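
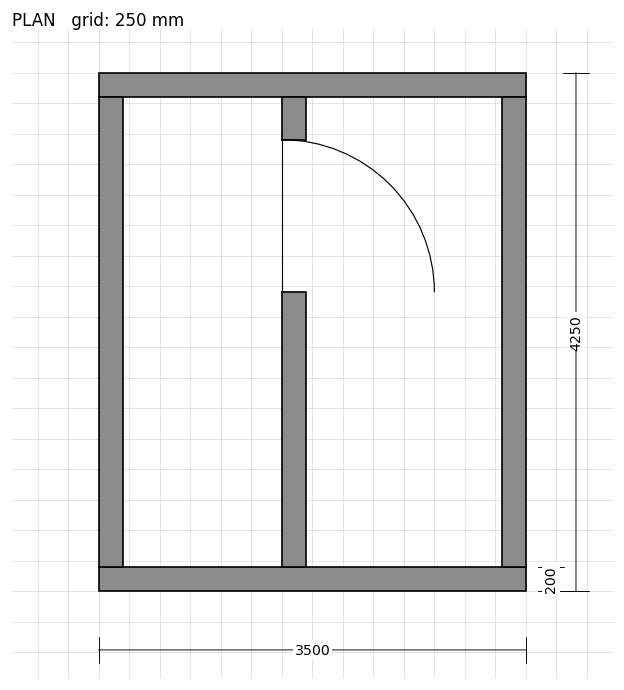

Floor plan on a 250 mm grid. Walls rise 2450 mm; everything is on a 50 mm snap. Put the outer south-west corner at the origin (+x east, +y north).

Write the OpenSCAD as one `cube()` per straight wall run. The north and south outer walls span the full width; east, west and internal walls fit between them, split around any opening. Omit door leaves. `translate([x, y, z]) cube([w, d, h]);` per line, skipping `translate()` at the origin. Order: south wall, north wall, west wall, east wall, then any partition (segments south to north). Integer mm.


cube([3500, 200, 2450]);
translate([0, 4050, 0]) cube([3500, 200, 2450]);
translate([0, 200, 0]) cube([200, 3850, 2450]);
translate([3300, 200, 0]) cube([200, 3850, 2450]);
translate([1500, 200, 0]) cube([200, 2250, 2450]);
translate([1500, 3700, 0]) cube([200, 350, 2450]);


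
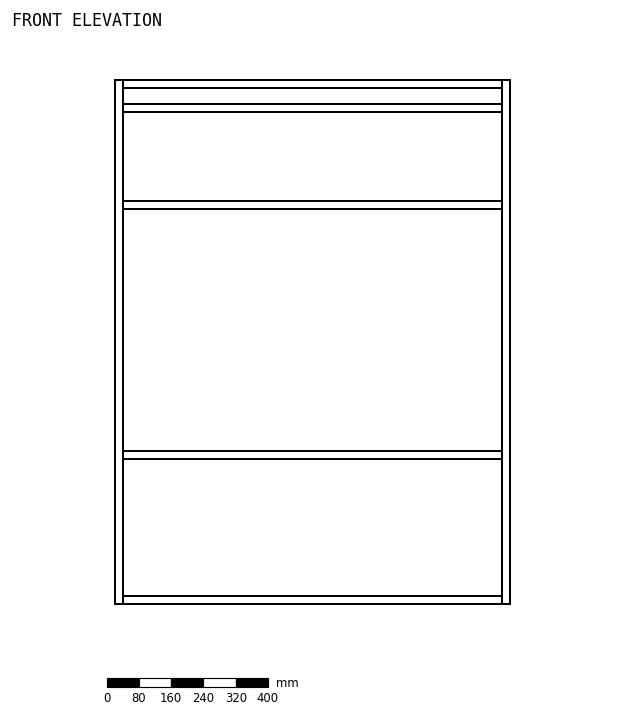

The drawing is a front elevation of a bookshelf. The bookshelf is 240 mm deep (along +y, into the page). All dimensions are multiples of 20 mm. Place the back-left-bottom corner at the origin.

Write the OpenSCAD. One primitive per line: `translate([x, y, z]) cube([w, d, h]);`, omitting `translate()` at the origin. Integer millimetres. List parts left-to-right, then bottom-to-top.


cube([20, 240, 1300]);
translate([20, 0, 0]) cube([940, 240, 20]);
translate([20, 0, 360]) cube([940, 240, 20]);
translate([20, 0, 980]) cube([940, 240, 20]);
translate([20, 0, 1220]) cube([940, 240, 20]);
translate([20, 0, 1280]) cube([940, 240, 20]);
translate([960, 0, 0]) cube([20, 240, 1300]);


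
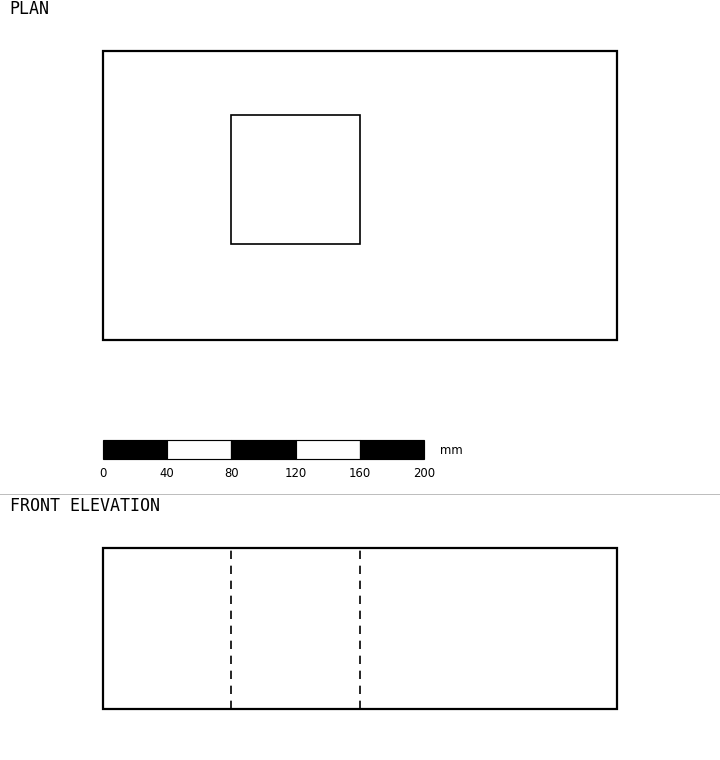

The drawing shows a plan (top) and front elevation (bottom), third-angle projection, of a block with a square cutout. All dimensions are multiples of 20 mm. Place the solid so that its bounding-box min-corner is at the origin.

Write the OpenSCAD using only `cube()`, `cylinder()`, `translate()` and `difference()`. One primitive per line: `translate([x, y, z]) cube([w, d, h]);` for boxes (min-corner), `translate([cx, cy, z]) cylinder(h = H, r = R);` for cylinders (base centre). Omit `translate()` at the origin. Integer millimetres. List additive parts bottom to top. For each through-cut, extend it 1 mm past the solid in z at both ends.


difference() {
  cube([320, 180, 100]);
  translate([80, 60, -1]) cube([80, 80, 102]);
}


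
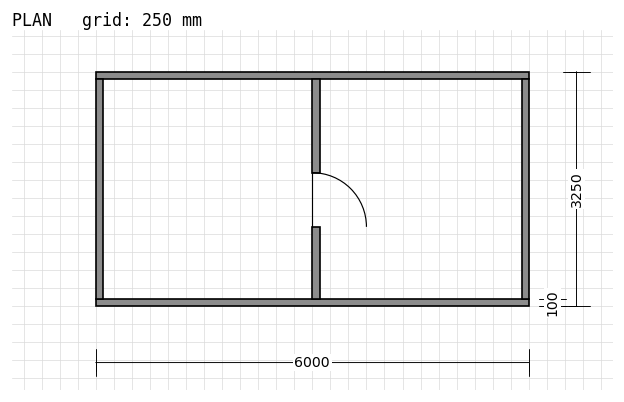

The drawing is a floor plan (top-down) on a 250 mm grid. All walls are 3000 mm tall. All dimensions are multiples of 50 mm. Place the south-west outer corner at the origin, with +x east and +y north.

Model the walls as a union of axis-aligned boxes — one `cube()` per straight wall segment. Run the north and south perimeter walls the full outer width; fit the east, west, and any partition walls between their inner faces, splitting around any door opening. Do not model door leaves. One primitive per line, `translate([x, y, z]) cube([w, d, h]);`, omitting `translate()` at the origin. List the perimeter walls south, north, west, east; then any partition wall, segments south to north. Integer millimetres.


cube([6000, 100, 3000]);
translate([0, 3150, 0]) cube([6000, 100, 3000]);
translate([0, 100, 0]) cube([100, 3050, 3000]);
translate([5900, 100, 0]) cube([100, 3050, 3000]);
translate([3000, 100, 0]) cube([100, 1000, 3000]);
translate([3000, 1850, 0]) cube([100, 1300, 3000]);


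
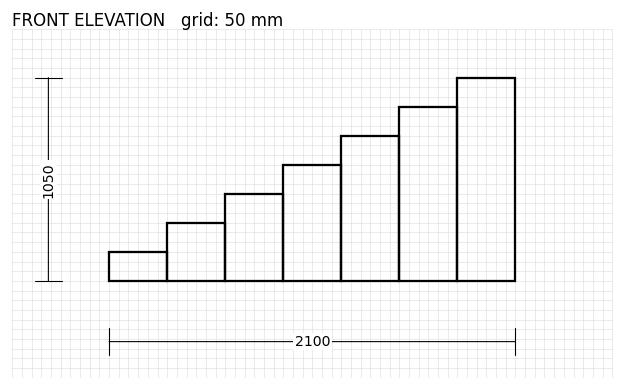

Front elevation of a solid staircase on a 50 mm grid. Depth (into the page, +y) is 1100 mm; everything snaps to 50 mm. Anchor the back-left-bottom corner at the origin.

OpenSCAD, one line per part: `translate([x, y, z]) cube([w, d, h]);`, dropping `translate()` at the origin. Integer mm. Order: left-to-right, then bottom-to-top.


cube([300, 1100, 150]);
translate([300, 0, 0]) cube([300, 1100, 300]);
translate([600, 0, 0]) cube([300, 1100, 450]);
translate([900, 0, 0]) cube([300, 1100, 600]);
translate([1200, 0, 0]) cube([300, 1100, 750]);
translate([1500, 0, 0]) cube([300, 1100, 900]);
translate([1800, 0, 0]) cube([300, 1100, 1050]);


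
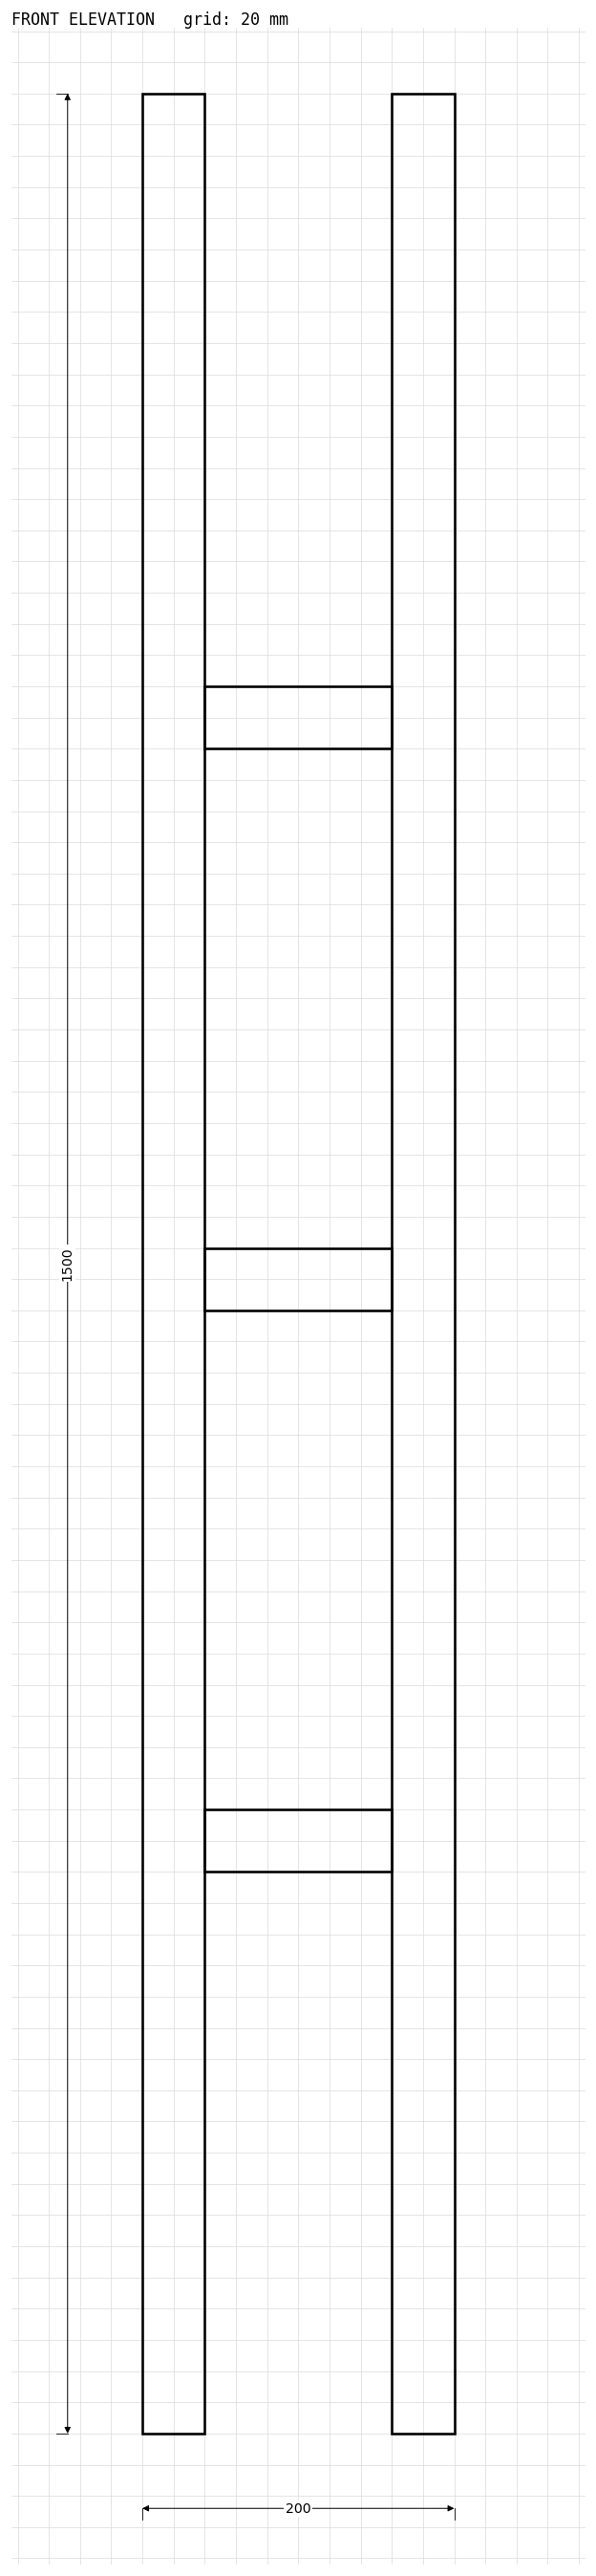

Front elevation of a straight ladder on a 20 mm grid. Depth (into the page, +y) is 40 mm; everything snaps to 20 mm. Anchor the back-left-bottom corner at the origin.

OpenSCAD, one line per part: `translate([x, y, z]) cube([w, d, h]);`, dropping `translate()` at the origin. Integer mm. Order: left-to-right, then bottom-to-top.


cube([40, 40, 1500]);
translate([40, 0, 360]) cube([120, 40, 40]);
translate([40, 0, 720]) cube([120, 40, 40]);
translate([40, 0, 1080]) cube([120, 40, 40]);
translate([160, 0, 0]) cube([40, 40, 1500]);


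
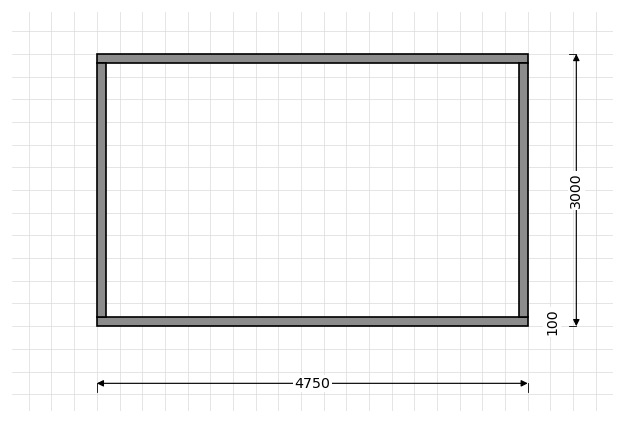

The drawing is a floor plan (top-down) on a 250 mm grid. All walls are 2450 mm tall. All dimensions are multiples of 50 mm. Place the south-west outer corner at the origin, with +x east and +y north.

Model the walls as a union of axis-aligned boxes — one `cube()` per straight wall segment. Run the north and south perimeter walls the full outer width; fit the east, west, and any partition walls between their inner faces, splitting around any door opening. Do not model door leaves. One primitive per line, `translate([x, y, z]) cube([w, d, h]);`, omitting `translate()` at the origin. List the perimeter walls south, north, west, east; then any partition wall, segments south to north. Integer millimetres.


cube([4750, 100, 2450]);
translate([0, 2900, 0]) cube([4750, 100, 2450]);
translate([0, 100, 0]) cube([100, 2800, 2450]);
translate([4650, 100, 0]) cube([100, 2800, 2450]);


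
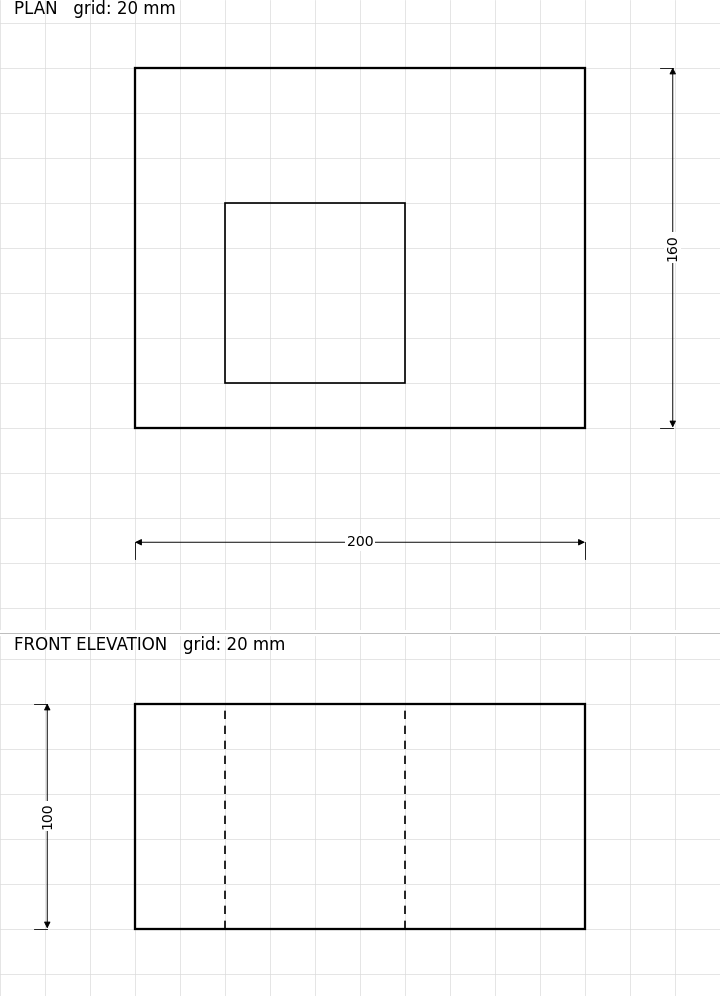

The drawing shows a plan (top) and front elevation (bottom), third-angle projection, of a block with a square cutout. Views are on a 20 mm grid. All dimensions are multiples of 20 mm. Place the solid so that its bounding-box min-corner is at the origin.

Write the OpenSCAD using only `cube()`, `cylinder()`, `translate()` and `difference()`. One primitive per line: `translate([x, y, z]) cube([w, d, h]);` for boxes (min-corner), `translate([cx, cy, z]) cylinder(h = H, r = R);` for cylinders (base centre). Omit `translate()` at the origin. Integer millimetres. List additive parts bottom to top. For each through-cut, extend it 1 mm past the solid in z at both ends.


difference() {
  cube([200, 160, 100]);
  translate([40, 20, -1]) cube([80, 80, 102]);
}


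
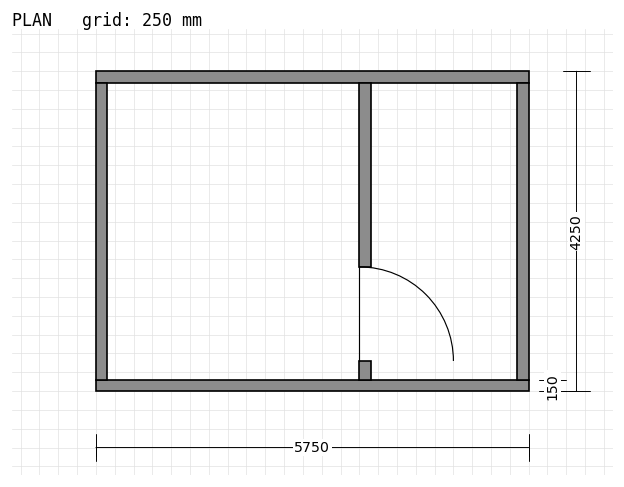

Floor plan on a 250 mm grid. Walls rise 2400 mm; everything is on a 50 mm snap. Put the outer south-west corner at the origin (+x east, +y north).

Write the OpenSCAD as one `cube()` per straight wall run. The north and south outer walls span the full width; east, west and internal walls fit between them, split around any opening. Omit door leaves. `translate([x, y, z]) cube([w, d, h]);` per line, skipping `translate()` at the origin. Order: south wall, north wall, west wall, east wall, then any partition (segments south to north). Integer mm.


cube([5750, 150, 2400]);
translate([0, 4100, 0]) cube([5750, 150, 2400]);
translate([0, 150, 0]) cube([150, 3950, 2400]);
translate([5600, 150, 0]) cube([150, 3950, 2400]);
translate([3500, 150, 0]) cube([150, 250, 2400]);
translate([3500, 1650, 0]) cube([150, 2450, 2400]);


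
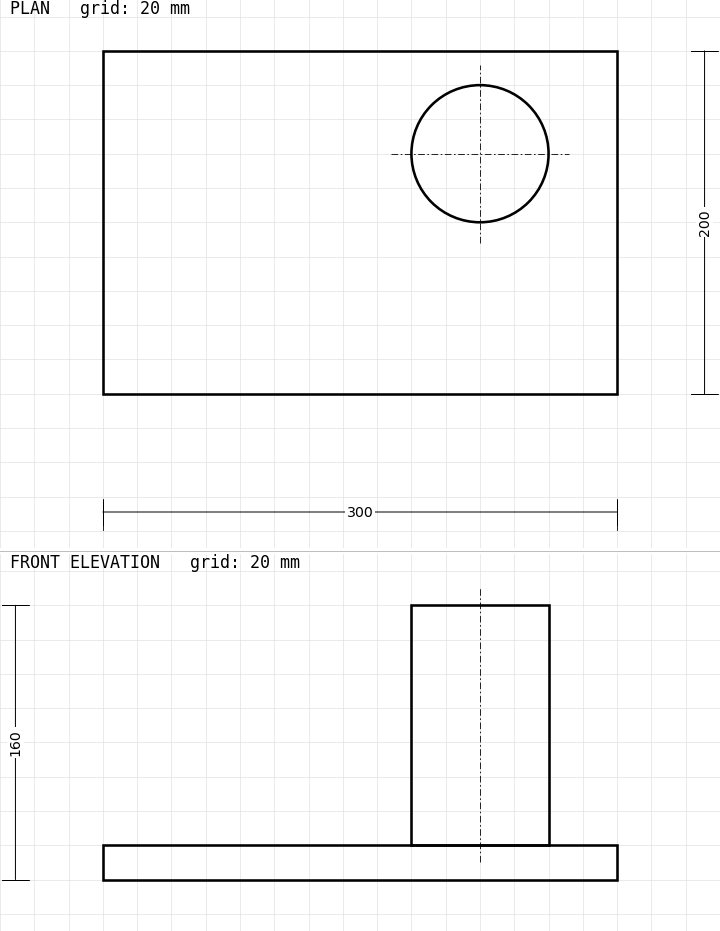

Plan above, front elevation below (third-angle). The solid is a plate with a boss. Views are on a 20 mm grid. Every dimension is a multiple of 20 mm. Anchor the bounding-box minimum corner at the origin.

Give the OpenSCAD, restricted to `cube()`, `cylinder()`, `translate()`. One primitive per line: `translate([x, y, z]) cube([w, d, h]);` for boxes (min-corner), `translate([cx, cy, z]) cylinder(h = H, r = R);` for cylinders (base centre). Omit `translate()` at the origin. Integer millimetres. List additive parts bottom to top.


cube([300, 200, 20]);
translate([220, 140, 20]) cylinder(h = 140, r = 40);


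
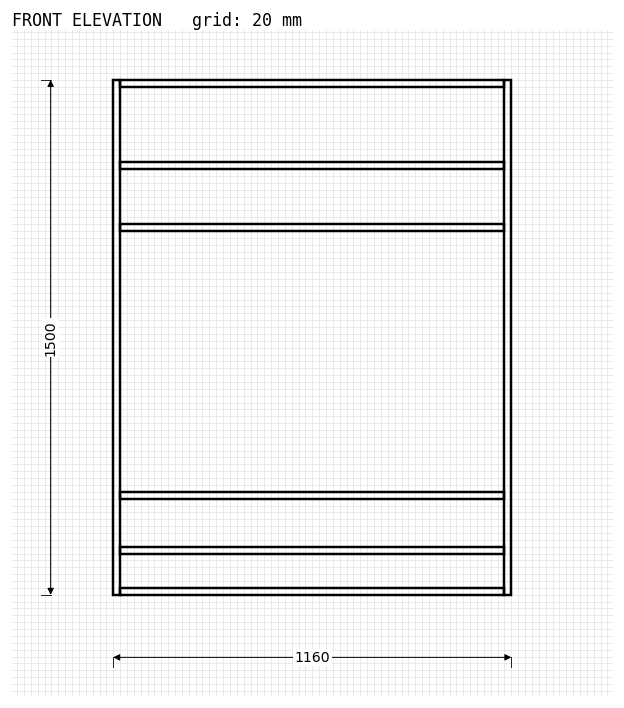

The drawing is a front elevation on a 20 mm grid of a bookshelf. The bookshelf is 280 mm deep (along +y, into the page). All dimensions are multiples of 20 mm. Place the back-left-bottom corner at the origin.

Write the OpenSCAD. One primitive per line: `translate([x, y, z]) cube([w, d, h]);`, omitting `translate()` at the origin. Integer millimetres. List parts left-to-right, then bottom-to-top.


cube([20, 280, 1500]);
translate([20, 0, 0]) cube([1120, 280, 20]);
translate([20, 0, 120]) cube([1120, 280, 20]);
translate([20, 0, 280]) cube([1120, 280, 20]);
translate([20, 0, 1060]) cube([1120, 280, 20]);
translate([20, 0, 1240]) cube([1120, 280, 20]);
translate([20, 0, 1480]) cube([1120, 280, 20]);
translate([1140, 0, 0]) cube([20, 280, 1500]);


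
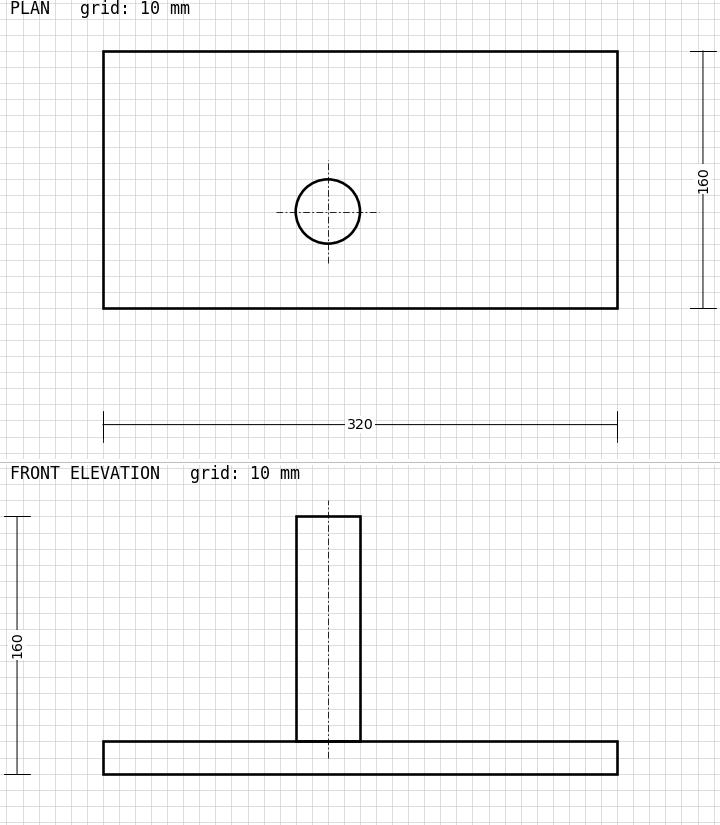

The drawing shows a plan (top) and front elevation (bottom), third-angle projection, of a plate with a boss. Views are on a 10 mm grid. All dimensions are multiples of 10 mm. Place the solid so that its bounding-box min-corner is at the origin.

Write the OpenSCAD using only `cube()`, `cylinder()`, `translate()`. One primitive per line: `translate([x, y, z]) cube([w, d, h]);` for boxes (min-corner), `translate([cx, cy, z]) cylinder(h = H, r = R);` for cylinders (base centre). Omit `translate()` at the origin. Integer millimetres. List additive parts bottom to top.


cube([320, 160, 20]);
translate([140, 60, 20]) cylinder(h = 140, r = 20);


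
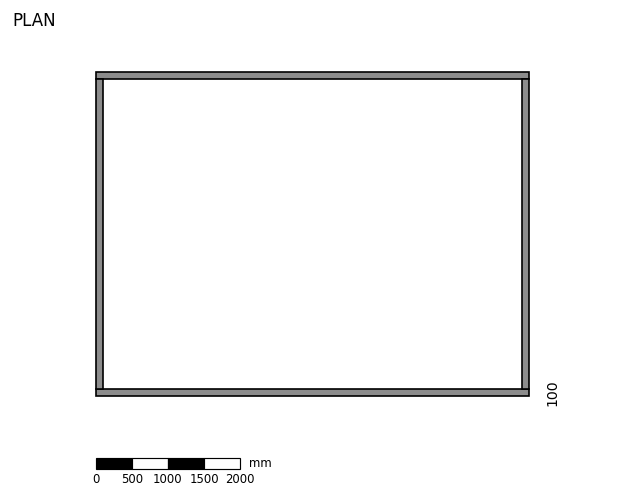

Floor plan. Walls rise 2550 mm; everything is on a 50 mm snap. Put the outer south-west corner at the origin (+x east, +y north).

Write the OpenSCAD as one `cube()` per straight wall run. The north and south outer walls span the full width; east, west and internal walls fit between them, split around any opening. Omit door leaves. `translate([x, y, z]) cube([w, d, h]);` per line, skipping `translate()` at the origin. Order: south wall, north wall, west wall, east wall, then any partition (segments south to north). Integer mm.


cube([6000, 100, 2550]);
translate([0, 4400, 0]) cube([6000, 100, 2550]);
translate([0, 100, 0]) cube([100, 4300, 2550]);
translate([5900, 100, 0]) cube([100, 4300, 2550]);


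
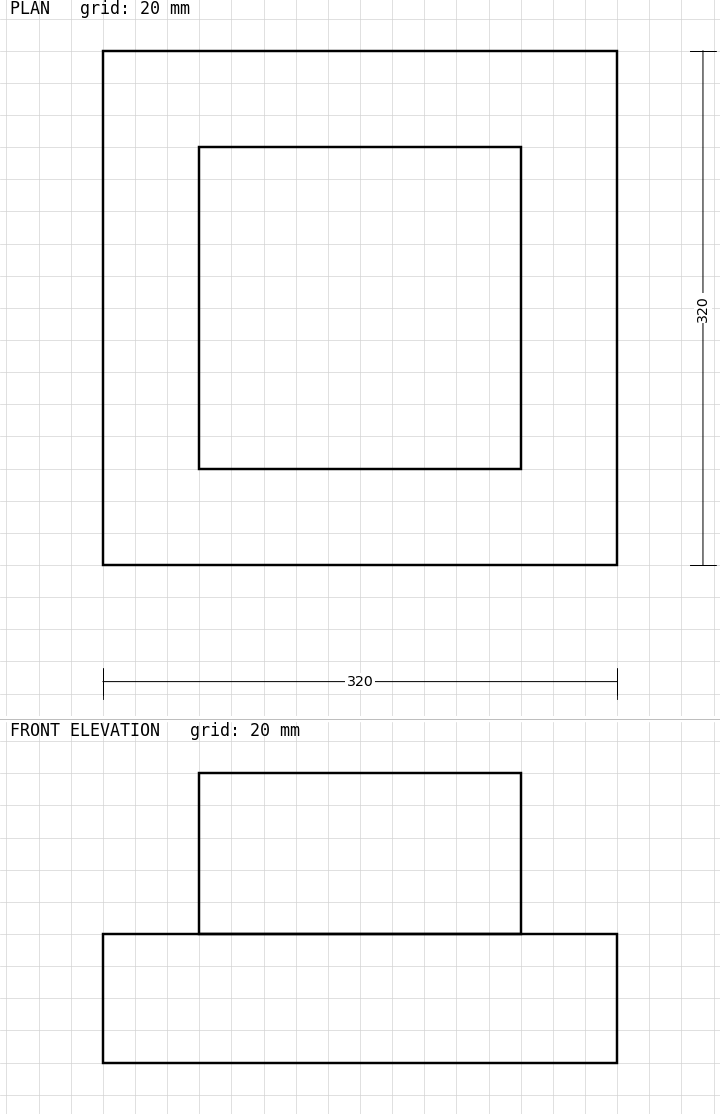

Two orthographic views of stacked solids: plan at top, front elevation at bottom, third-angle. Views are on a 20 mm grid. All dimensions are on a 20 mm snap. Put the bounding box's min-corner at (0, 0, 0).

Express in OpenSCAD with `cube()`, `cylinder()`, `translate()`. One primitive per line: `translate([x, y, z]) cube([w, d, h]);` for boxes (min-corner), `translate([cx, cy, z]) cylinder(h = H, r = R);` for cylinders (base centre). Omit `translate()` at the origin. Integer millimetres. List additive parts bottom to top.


cube([320, 320, 80]);
translate([60, 60, 80]) cube([200, 200, 100]);


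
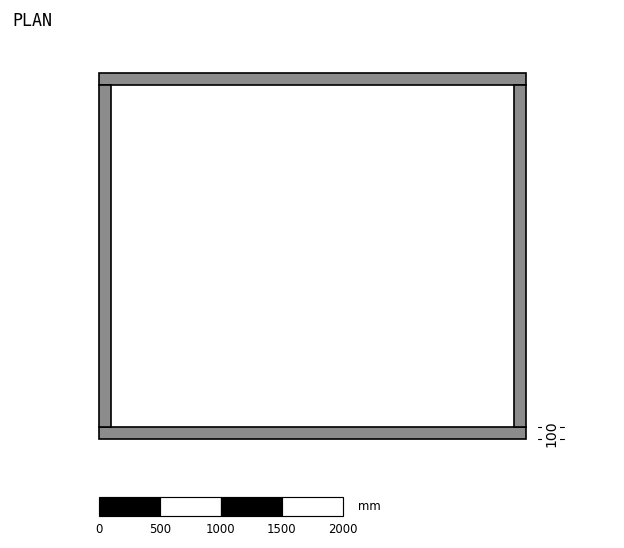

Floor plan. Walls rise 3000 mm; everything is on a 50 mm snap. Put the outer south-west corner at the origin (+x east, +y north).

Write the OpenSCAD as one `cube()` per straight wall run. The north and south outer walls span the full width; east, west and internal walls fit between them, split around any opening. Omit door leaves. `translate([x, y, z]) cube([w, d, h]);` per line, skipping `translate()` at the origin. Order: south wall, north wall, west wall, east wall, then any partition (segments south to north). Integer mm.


cube([3500, 100, 3000]);
translate([0, 2900, 0]) cube([3500, 100, 3000]);
translate([0, 100, 0]) cube([100, 2800, 3000]);
translate([3400, 100, 0]) cube([100, 2800, 3000]);


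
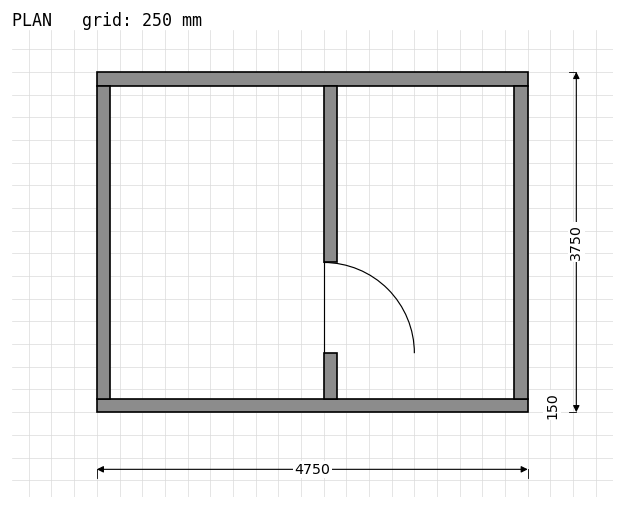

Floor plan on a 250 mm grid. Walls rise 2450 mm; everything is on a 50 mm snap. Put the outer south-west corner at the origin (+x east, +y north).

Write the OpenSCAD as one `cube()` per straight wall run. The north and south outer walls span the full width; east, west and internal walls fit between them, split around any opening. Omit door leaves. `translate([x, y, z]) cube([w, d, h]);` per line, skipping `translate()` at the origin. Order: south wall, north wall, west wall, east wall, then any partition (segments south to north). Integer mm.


cube([4750, 150, 2450]);
translate([0, 3600, 0]) cube([4750, 150, 2450]);
translate([0, 150, 0]) cube([150, 3450, 2450]);
translate([4600, 150, 0]) cube([150, 3450, 2450]);
translate([2500, 150, 0]) cube([150, 500, 2450]);
translate([2500, 1650, 0]) cube([150, 1950, 2450]);


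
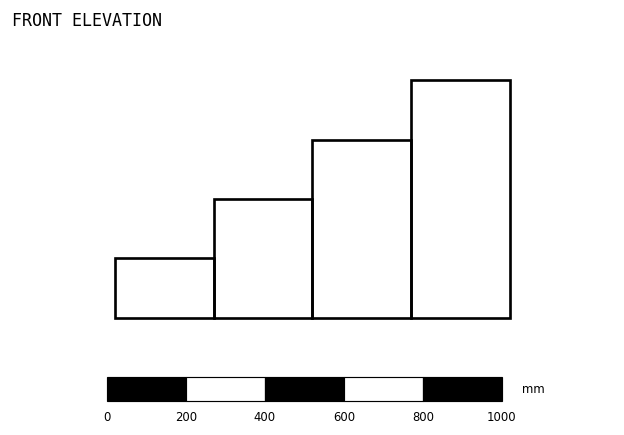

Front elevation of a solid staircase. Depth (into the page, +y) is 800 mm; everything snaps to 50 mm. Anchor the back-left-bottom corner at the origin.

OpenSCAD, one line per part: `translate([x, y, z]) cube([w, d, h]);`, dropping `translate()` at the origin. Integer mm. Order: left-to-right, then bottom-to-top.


cube([250, 800, 150]);
translate([250, 0, 0]) cube([250, 800, 300]);
translate([500, 0, 0]) cube([250, 800, 450]);
translate([750, 0, 0]) cube([250, 800, 600]);


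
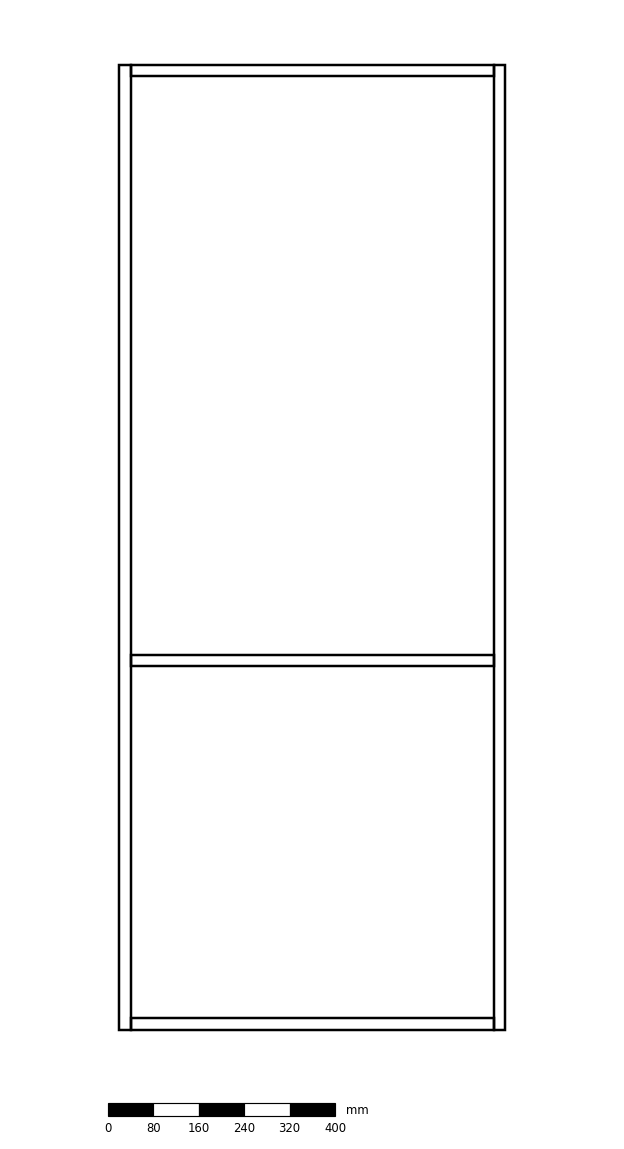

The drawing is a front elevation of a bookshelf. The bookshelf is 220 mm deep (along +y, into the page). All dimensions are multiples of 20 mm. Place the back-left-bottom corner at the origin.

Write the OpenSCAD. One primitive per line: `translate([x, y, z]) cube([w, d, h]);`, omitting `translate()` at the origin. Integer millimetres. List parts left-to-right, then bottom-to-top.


cube([20, 220, 1700]);
translate([20, 0, 0]) cube([640, 220, 20]);
translate([20, 0, 640]) cube([640, 220, 20]);
translate([20, 0, 1680]) cube([640, 220, 20]);
translate([660, 0, 0]) cube([20, 220, 1700]);


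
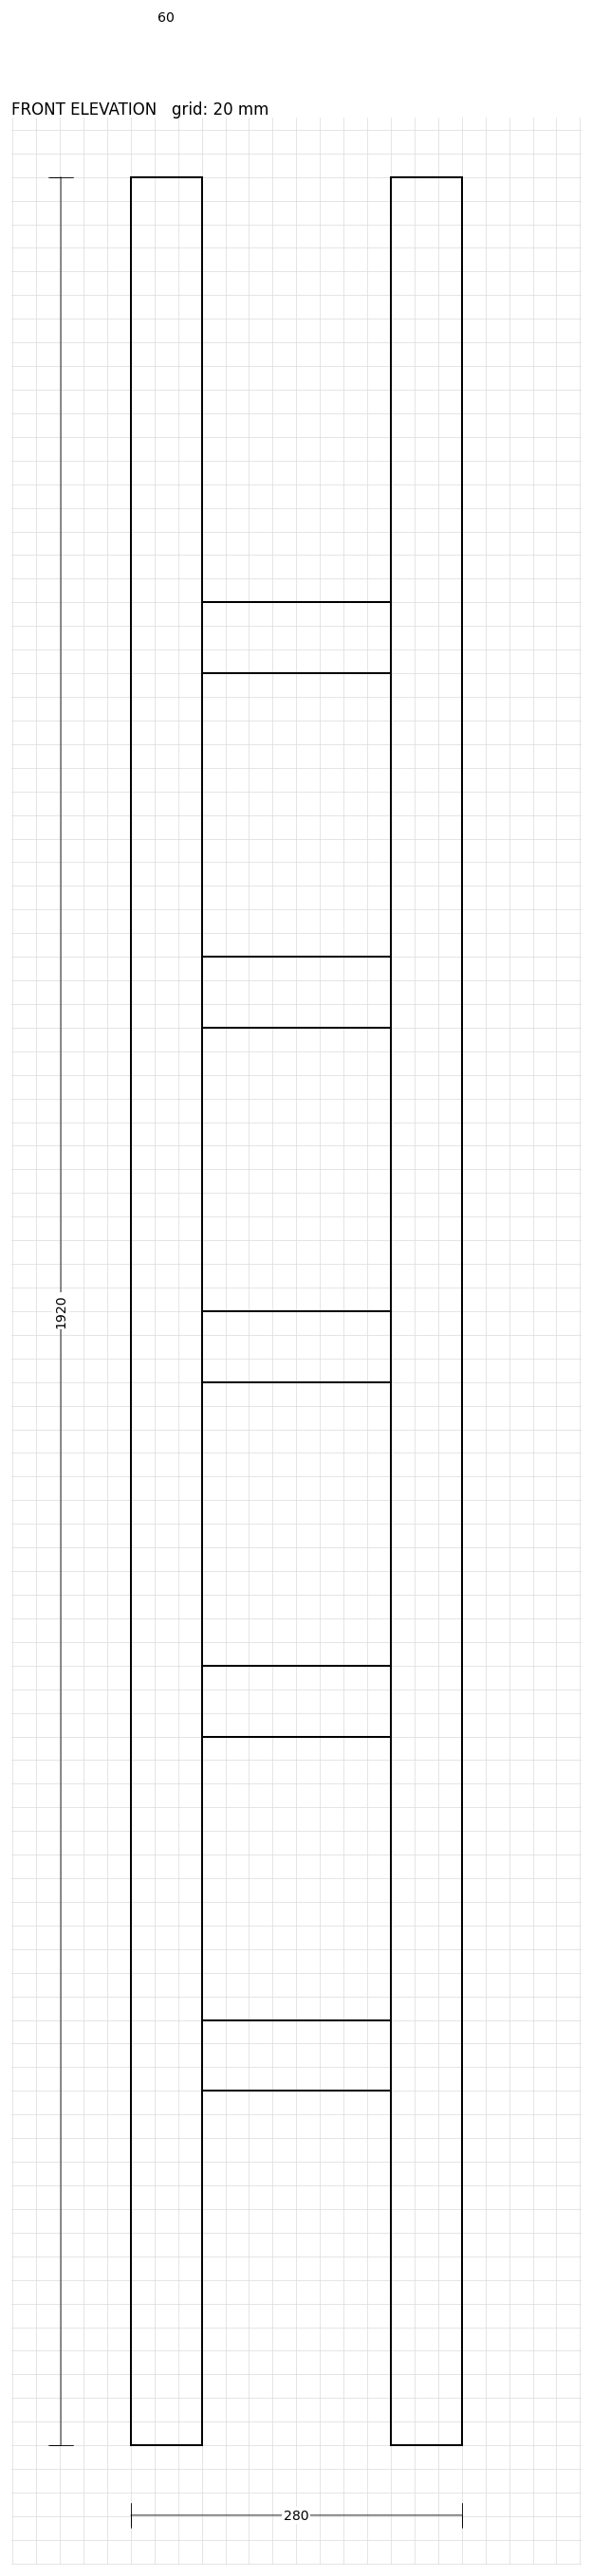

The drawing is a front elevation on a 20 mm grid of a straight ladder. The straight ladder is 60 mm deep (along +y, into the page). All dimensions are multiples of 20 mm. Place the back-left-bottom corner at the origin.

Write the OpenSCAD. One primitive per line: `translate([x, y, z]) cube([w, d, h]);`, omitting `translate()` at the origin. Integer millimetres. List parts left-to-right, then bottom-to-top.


cube([60, 60, 1920]);
translate([60, 0, 300]) cube([160, 60, 60]);
translate([60, 0, 600]) cube([160, 60, 60]);
translate([60, 0, 900]) cube([160, 60, 60]);
translate([60, 0, 1200]) cube([160, 60, 60]);
translate([60, 0, 1500]) cube([160, 60, 60]);
translate([220, 0, 0]) cube([60, 60, 1920]);


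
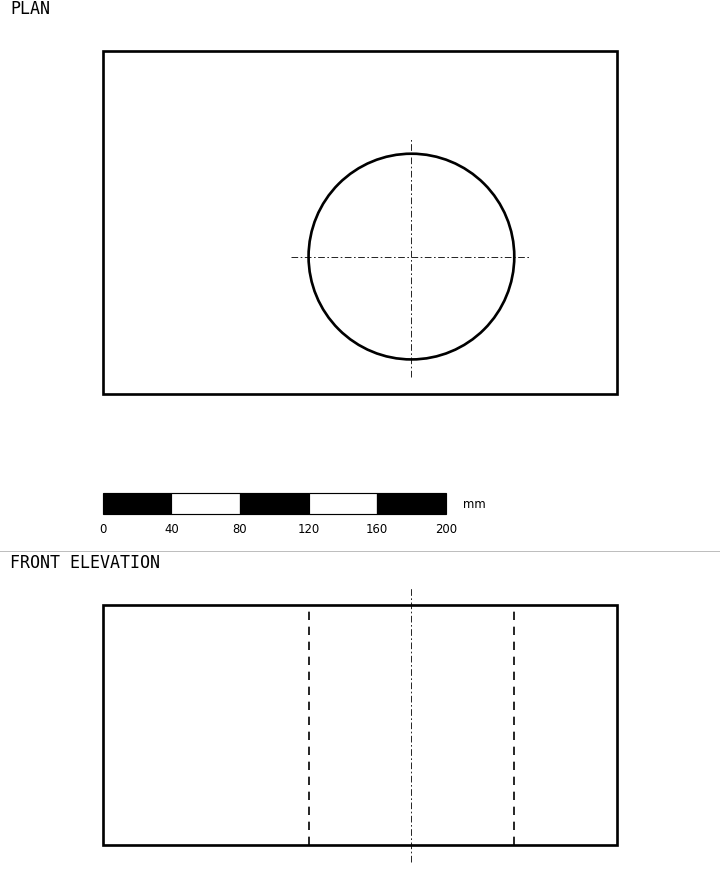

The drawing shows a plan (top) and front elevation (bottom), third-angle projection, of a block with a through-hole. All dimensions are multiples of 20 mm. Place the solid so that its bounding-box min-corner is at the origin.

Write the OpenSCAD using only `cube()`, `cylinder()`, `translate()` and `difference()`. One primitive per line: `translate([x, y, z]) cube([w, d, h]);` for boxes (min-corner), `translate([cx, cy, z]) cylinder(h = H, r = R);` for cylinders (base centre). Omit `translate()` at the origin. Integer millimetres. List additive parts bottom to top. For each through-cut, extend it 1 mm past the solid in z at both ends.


difference() {
  cube([300, 200, 140]);
  translate([180, 80, -1]) cylinder(h = 142, r = 60);
}


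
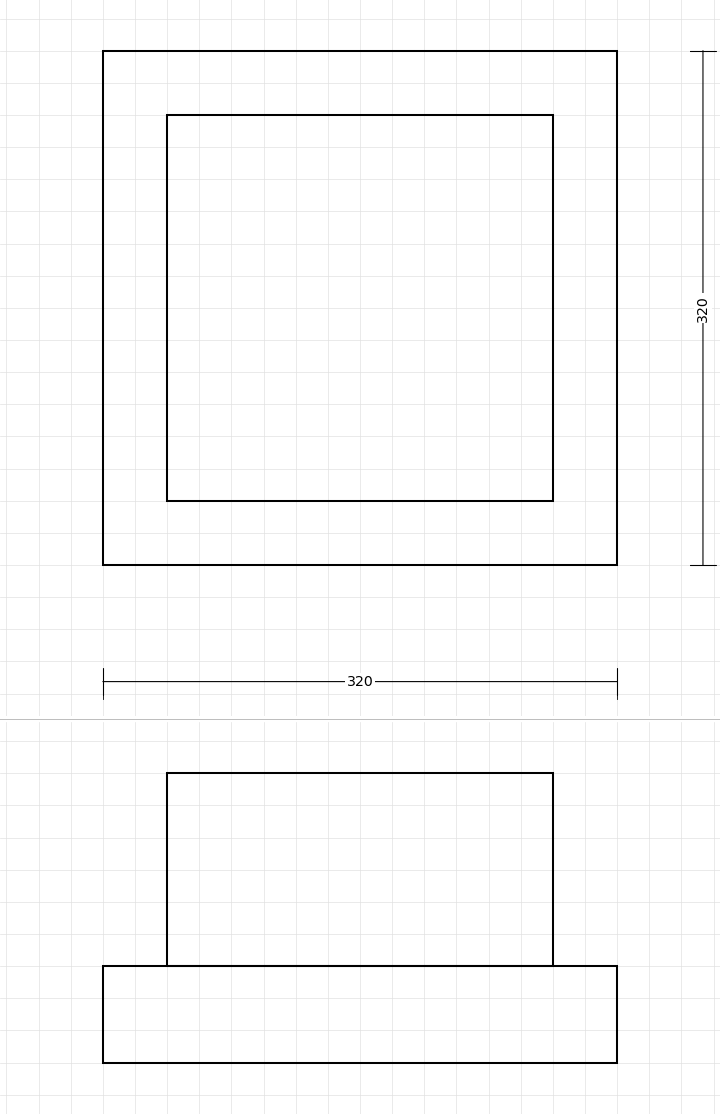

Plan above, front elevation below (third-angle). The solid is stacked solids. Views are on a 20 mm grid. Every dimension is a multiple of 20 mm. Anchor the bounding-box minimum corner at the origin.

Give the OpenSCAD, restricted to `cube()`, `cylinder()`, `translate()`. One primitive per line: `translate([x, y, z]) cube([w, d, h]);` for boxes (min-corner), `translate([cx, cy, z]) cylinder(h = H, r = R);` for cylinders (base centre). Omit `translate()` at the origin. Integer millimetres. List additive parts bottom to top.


cube([320, 320, 60]);
translate([40, 40, 60]) cube([240, 240, 120]);


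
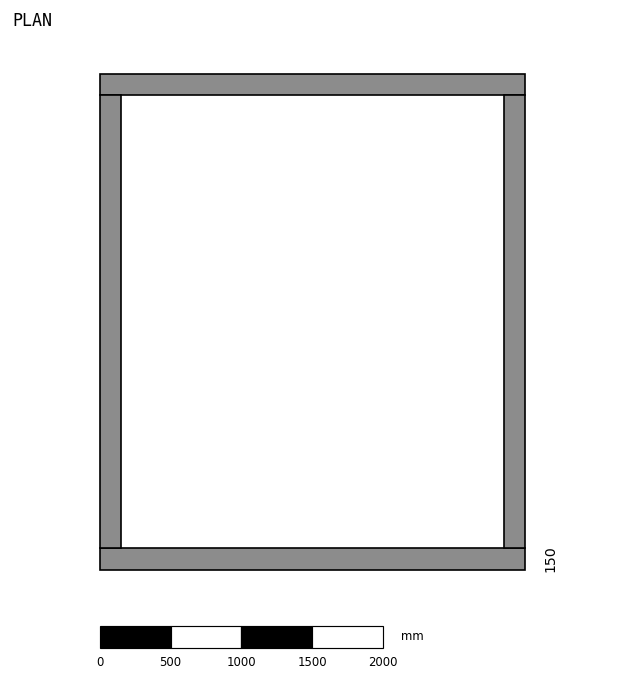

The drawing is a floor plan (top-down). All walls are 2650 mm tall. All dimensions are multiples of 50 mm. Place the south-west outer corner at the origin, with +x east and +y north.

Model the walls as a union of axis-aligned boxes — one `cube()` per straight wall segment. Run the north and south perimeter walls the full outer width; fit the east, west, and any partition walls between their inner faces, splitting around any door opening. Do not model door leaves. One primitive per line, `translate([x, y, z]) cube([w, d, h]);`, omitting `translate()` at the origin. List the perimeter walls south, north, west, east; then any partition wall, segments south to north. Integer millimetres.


cube([3000, 150, 2650]);
translate([0, 3350, 0]) cube([3000, 150, 2650]);
translate([0, 150, 0]) cube([150, 3200, 2650]);
translate([2850, 150, 0]) cube([150, 3200, 2650]);


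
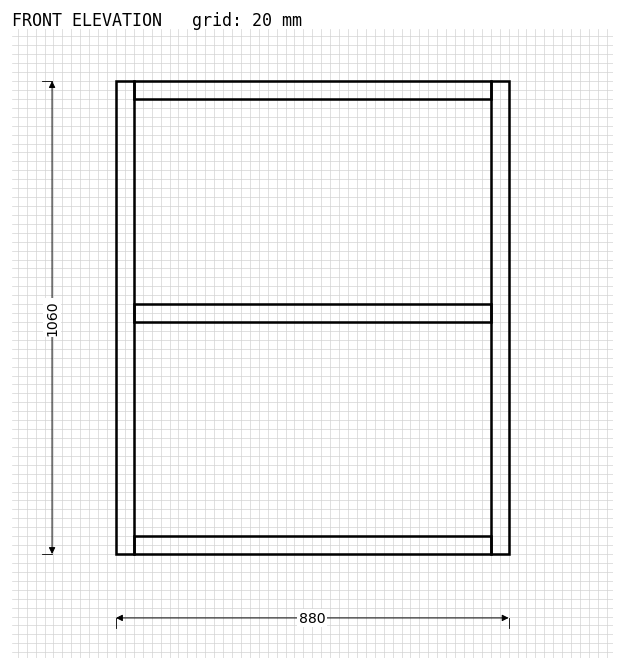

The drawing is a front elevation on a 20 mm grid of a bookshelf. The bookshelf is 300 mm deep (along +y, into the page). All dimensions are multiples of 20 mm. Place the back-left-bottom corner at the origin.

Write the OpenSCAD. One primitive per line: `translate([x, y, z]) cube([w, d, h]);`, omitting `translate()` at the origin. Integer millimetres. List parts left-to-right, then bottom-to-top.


cube([40, 300, 1060]);
translate([40, 0, 0]) cube([800, 300, 40]);
translate([40, 0, 520]) cube([800, 300, 40]);
translate([40, 0, 1020]) cube([800, 300, 40]);
translate([840, 0, 0]) cube([40, 300, 1060]);


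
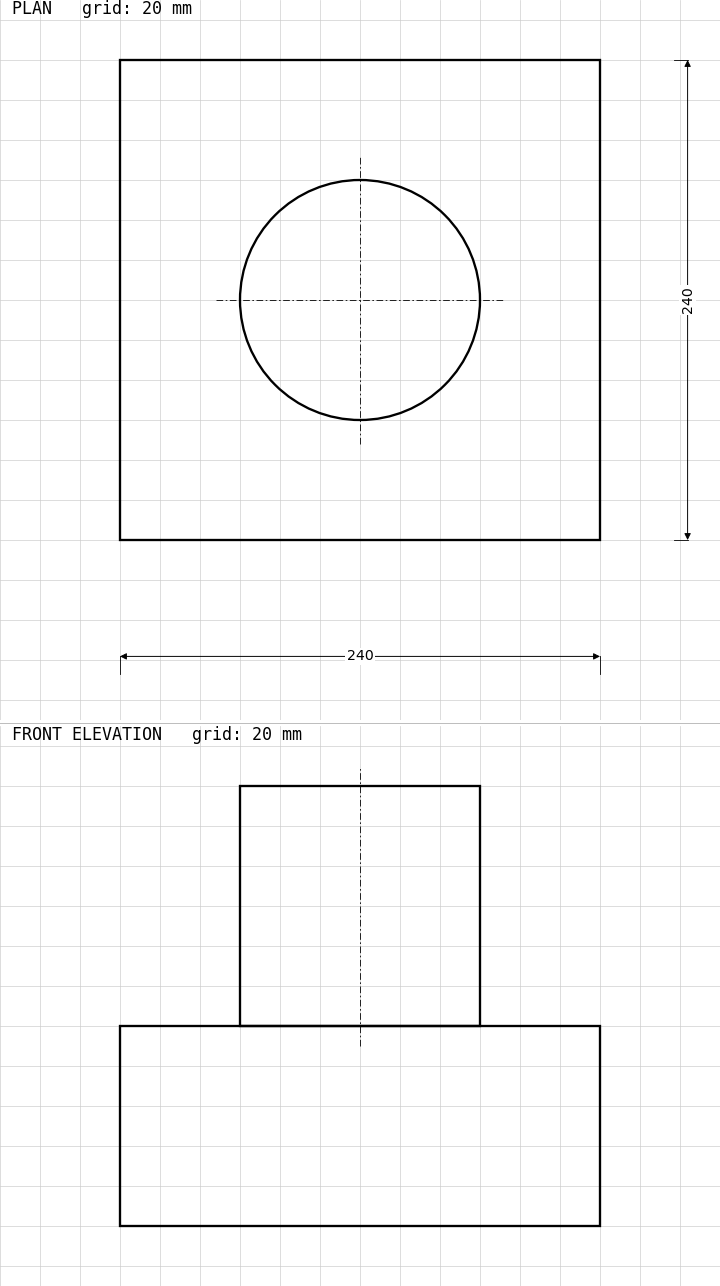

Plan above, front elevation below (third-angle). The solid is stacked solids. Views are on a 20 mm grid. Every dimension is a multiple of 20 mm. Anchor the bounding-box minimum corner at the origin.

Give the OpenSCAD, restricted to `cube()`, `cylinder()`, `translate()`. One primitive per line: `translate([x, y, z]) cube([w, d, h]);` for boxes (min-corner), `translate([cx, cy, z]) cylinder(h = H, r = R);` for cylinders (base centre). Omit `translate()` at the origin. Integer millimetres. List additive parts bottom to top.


cube([240, 240, 100]);
translate([120, 120, 100]) cylinder(h = 120, r = 60);


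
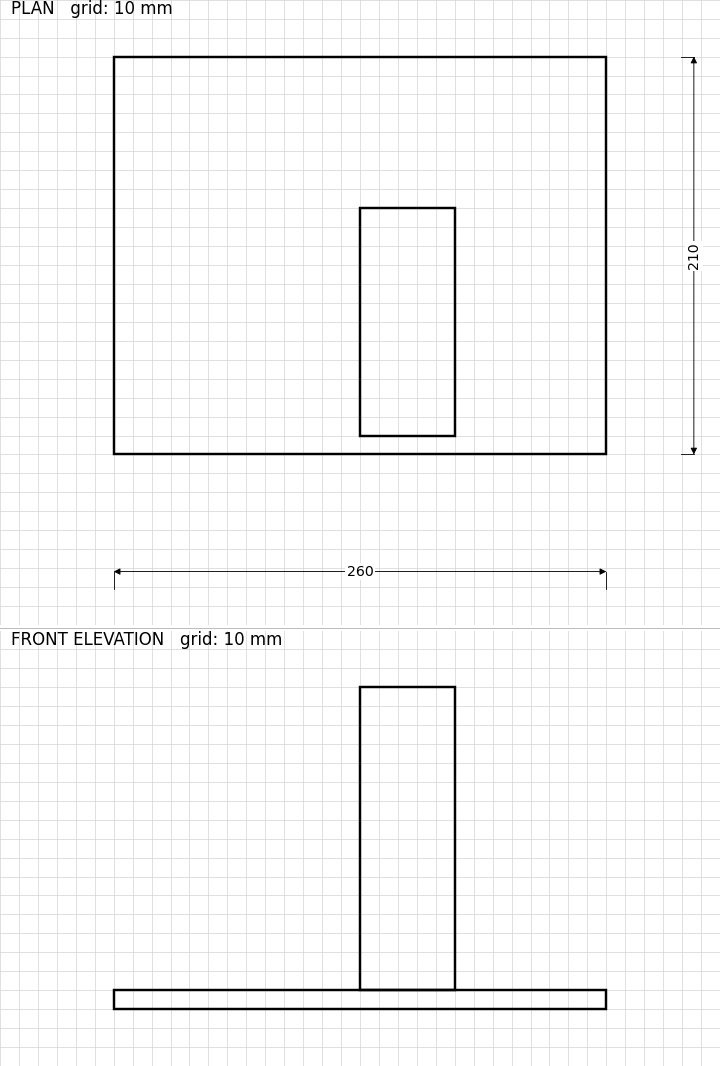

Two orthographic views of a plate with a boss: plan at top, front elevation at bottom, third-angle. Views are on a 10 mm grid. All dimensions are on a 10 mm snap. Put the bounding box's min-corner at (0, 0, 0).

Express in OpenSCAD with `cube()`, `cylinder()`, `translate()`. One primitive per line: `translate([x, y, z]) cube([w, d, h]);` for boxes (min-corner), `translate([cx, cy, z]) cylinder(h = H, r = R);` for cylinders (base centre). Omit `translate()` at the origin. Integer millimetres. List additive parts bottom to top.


cube([260, 210, 10]);
translate([130, 10, 10]) cube([50, 120, 160]);


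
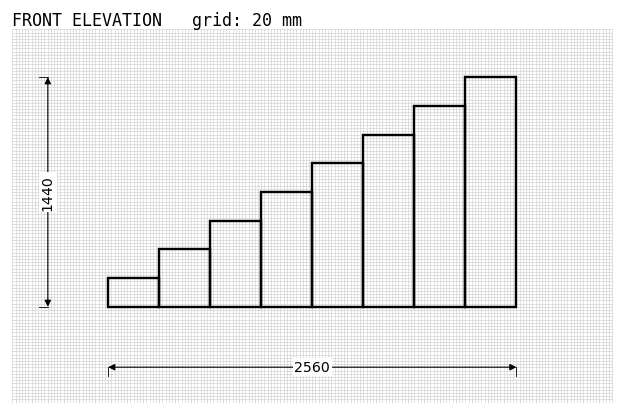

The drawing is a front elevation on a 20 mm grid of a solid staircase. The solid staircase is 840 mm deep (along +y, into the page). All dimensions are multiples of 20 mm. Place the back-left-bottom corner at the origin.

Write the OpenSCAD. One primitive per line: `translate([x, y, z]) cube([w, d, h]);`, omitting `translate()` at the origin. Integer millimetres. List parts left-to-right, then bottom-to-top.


cube([320, 840, 180]);
translate([320, 0, 0]) cube([320, 840, 360]);
translate([640, 0, 0]) cube([320, 840, 540]);
translate([960, 0, 0]) cube([320, 840, 720]);
translate([1280, 0, 0]) cube([320, 840, 900]);
translate([1600, 0, 0]) cube([320, 840, 1080]);
translate([1920, 0, 0]) cube([320, 840, 1260]);
translate([2240, 0, 0]) cube([320, 840, 1440]);


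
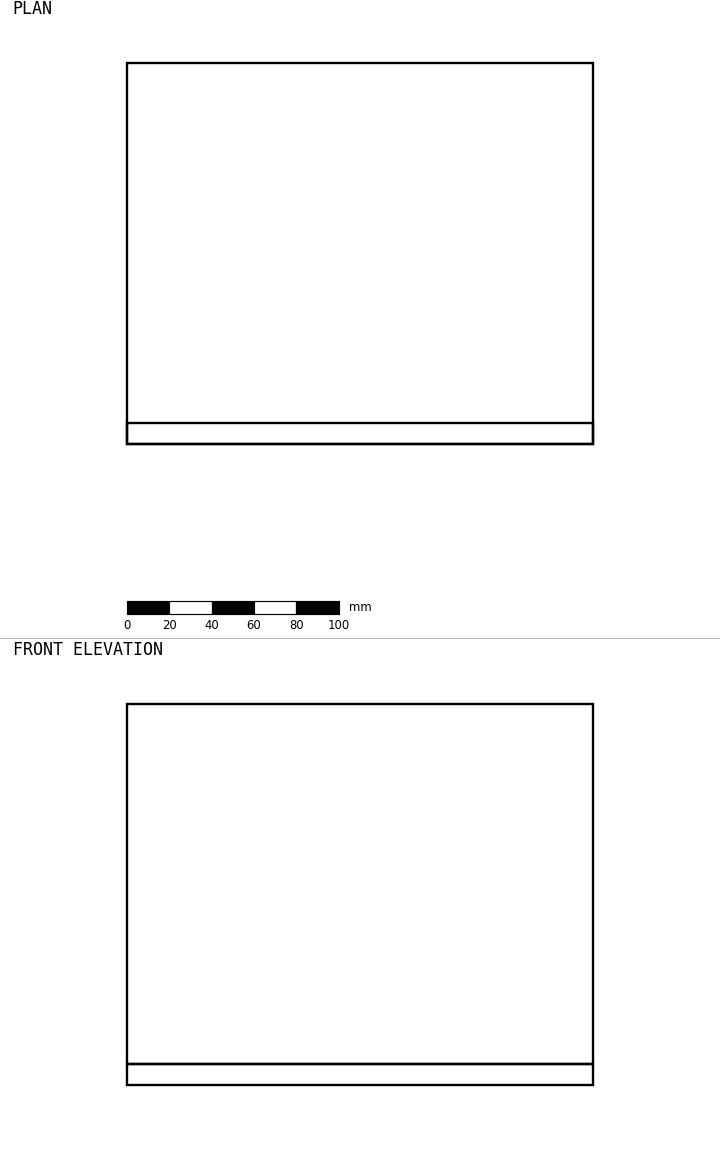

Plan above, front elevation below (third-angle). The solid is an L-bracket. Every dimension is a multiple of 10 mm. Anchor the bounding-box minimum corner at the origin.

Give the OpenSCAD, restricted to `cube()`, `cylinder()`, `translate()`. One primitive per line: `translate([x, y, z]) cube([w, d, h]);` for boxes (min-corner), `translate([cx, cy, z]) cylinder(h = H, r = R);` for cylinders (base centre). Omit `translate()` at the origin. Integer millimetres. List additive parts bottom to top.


cube([220, 180, 10]);
translate([0, 0, 10]) cube([220, 10, 170]);


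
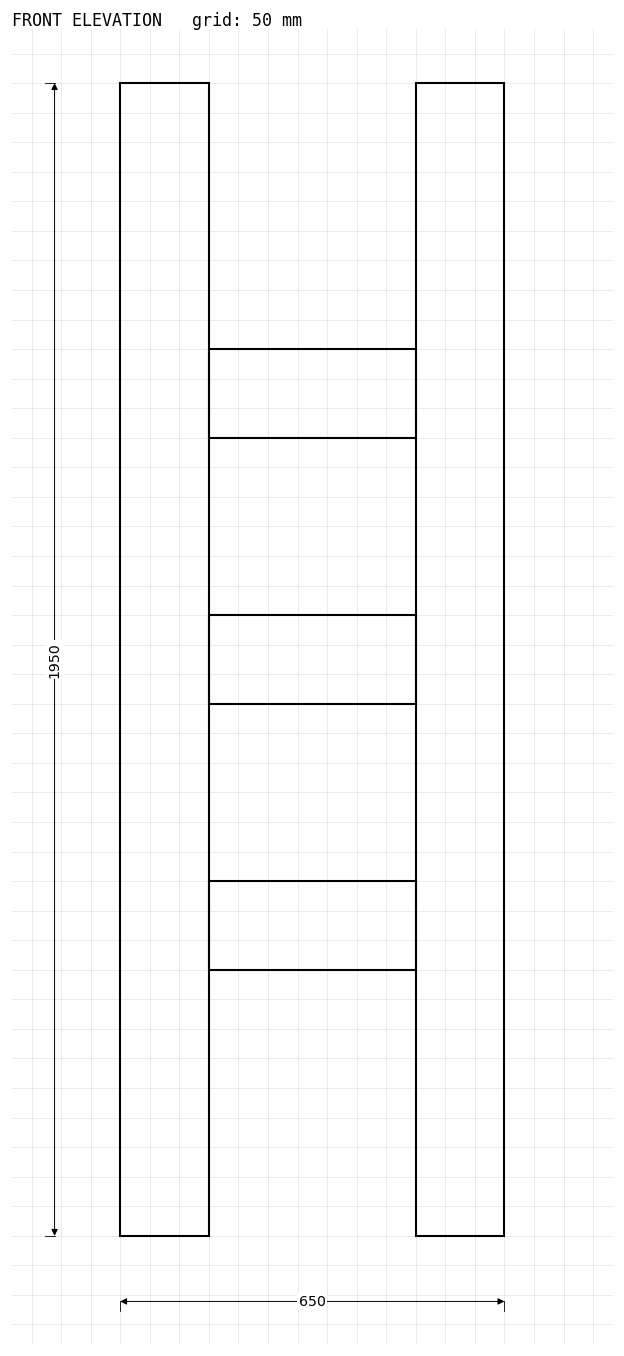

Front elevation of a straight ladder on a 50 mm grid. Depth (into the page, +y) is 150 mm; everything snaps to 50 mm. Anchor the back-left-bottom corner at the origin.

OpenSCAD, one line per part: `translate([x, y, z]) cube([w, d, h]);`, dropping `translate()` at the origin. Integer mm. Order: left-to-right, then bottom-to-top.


cube([150, 150, 1950]);
translate([150, 0, 450]) cube([350, 150, 150]);
translate([150, 0, 900]) cube([350, 150, 150]);
translate([150, 0, 1350]) cube([350, 150, 150]);
translate([500, 0, 0]) cube([150, 150, 1950]);


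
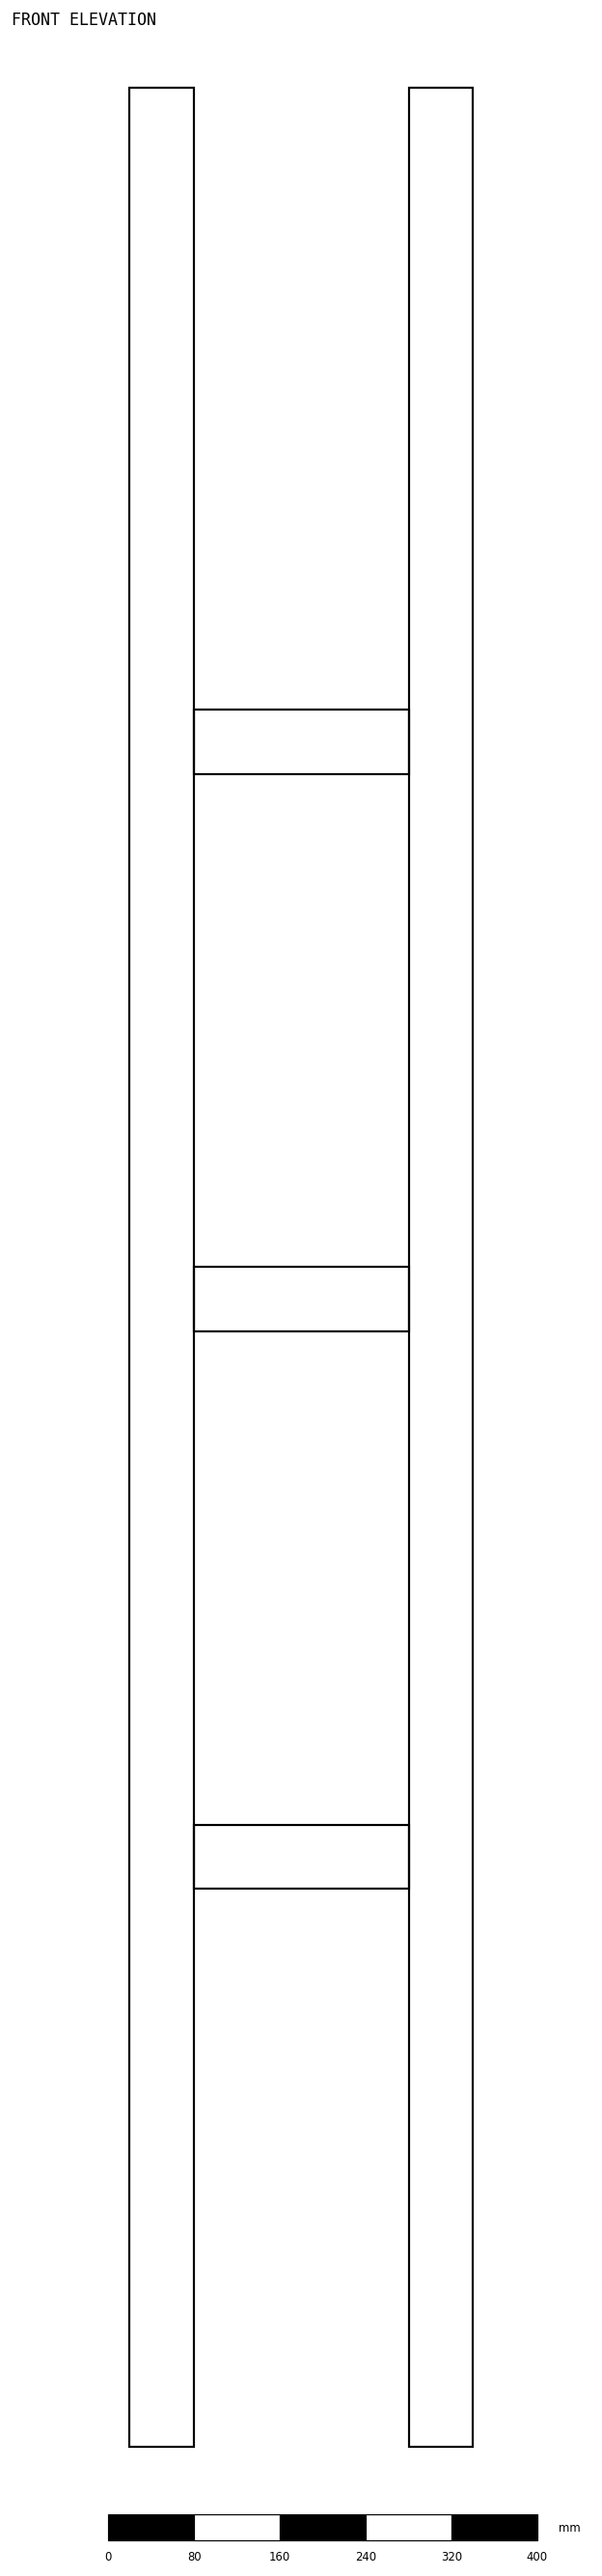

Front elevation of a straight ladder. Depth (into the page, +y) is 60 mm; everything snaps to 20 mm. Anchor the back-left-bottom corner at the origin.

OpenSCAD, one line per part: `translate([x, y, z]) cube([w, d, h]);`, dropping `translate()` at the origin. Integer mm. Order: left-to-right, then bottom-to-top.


cube([60, 60, 2200]);
translate([60, 0, 520]) cube([200, 60, 60]);
translate([60, 0, 1040]) cube([200, 60, 60]);
translate([60, 0, 1560]) cube([200, 60, 60]);
translate([260, 0, 0]) cube([60, 60, 2200]);


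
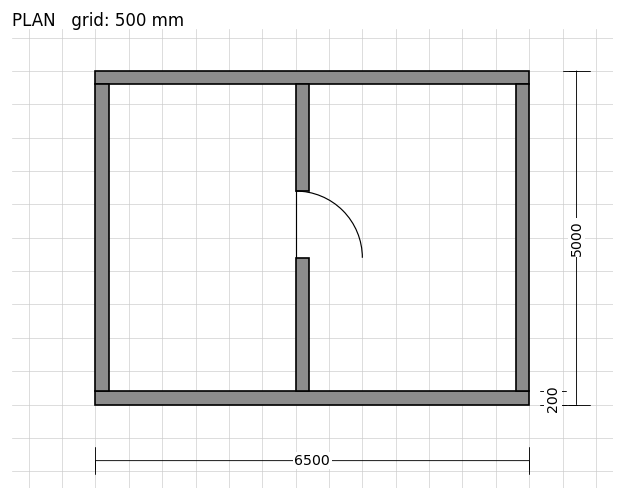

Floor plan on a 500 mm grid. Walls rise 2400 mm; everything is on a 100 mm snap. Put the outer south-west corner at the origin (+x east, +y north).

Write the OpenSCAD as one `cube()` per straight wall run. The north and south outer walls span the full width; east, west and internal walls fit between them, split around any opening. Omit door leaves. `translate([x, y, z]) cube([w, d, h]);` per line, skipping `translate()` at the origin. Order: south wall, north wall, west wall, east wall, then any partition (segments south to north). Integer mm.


cube([6500, 200, 2400]);
translate([0, 4800, 0]) cube([6500, 200, 2400]);
translate([0, 200, 0]) cube([200, 4600, 2400]);
translate([6300, 200, 0]) cube([200, 4600, 2400]);
translate([3000, 200, 0]) cube([200, 2000, 2400]);
translate([3000, 3200, 0]) cube([200, 1600, 2400]);


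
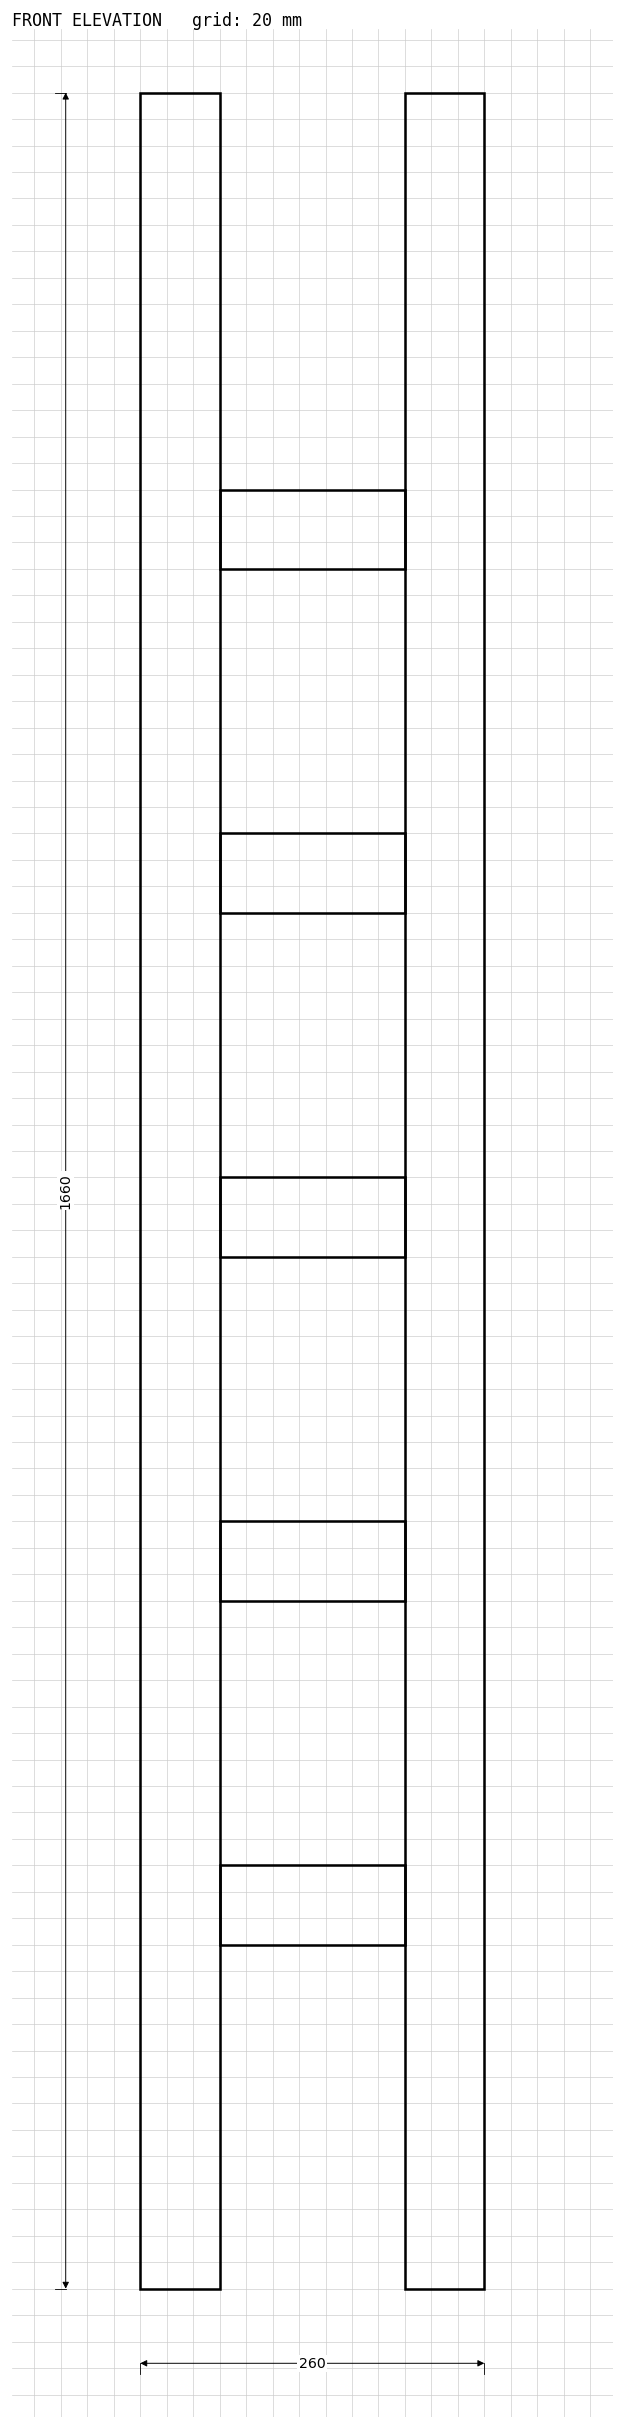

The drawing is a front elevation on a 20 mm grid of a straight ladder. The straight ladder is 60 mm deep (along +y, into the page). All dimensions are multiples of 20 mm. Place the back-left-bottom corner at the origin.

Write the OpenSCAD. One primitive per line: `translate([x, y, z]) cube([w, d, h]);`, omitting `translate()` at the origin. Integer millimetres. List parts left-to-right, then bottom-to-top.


cube([60, 60, 1660]);
translate([60, 0, 260]) cube([140, 60, 60]);
translate([60, 0, 520]) cube([140, 60, 60]);
translate([60, 0, 780]) cube([140, 60, 60]);
translate([60, 0, 1040]) cube([140, 60, 60]);
translate([60, 0, 1300]) cube([140, 60, 60]);
translate([200, 0, 0]) cube([60, 60, 1660]);


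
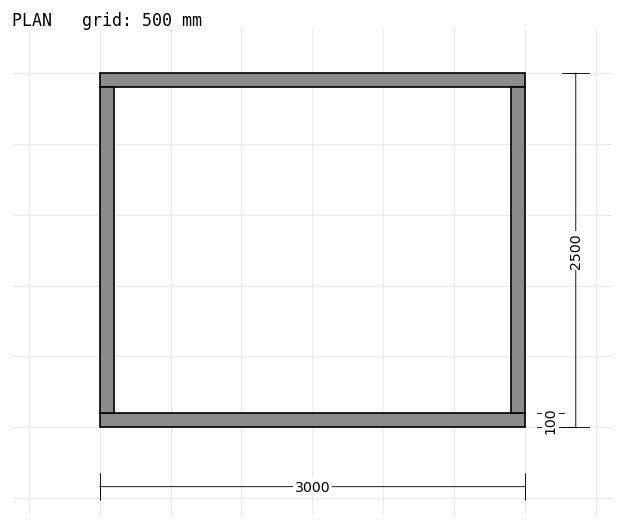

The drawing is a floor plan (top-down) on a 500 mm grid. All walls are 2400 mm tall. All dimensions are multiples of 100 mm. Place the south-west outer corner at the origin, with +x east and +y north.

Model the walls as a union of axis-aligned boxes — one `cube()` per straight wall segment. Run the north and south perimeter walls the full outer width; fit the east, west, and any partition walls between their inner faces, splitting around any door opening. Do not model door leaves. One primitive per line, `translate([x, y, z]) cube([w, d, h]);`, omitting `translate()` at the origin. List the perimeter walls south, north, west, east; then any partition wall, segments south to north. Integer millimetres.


cube([3000, 100, 2400]);
translate([0, 2400, 0]) cube([3000, 100, 2400]);
translate([0, 100, 0]) cube([100, 2300, 2400]);
translate([2900, 100, 0]) cube([100, 2300, 2400]);


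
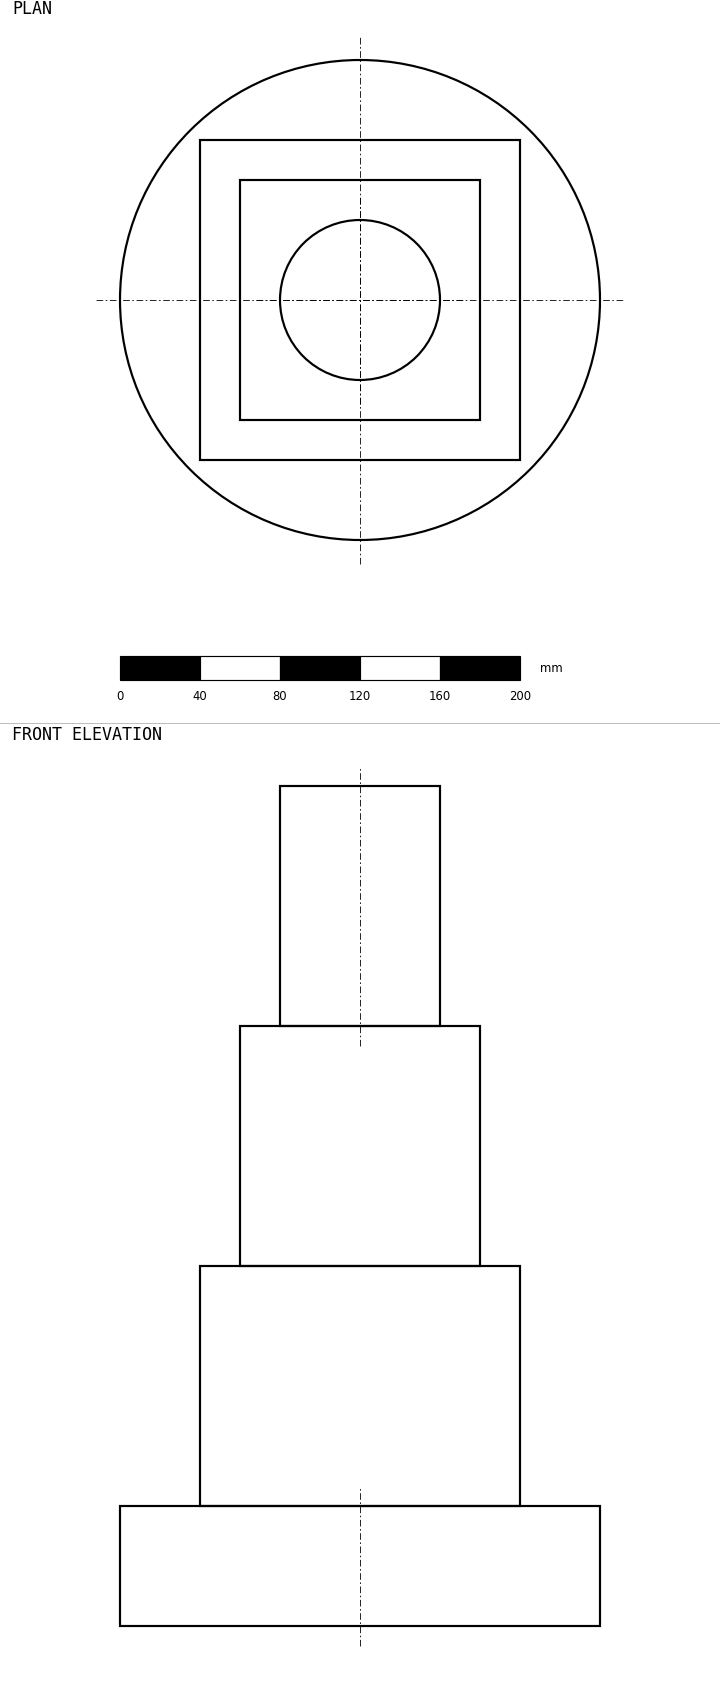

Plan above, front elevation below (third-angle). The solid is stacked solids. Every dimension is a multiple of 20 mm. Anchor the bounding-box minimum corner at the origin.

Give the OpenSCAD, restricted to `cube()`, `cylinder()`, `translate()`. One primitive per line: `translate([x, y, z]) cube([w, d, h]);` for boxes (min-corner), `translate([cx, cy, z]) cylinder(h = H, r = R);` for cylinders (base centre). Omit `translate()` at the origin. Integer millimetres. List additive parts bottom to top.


translate([120, 120, 0]) cylinder(h = 60, r = 120);
translate([40, 40, 60]) cube([160, 160, 120]);
translate([60, 60, 180]) cube([120, 120, 120]);
translate([120, 120, 300]) cylinder(h = 120, r = 40);


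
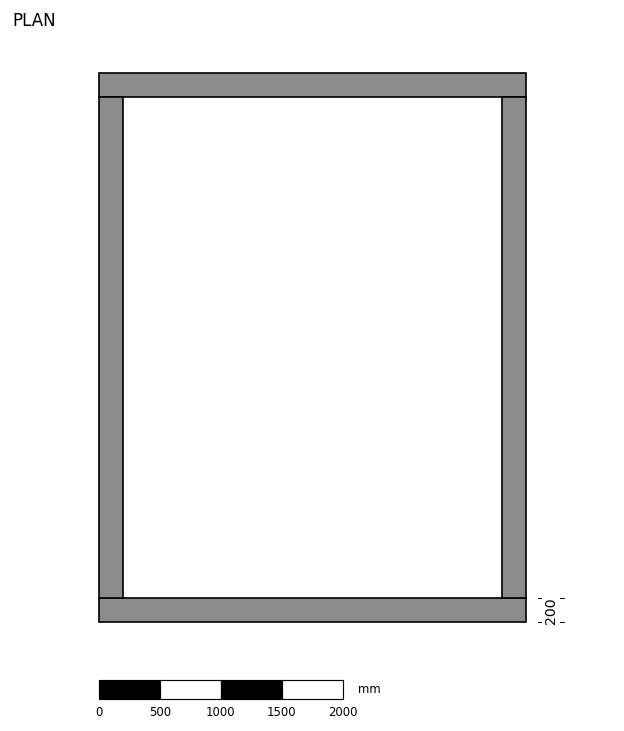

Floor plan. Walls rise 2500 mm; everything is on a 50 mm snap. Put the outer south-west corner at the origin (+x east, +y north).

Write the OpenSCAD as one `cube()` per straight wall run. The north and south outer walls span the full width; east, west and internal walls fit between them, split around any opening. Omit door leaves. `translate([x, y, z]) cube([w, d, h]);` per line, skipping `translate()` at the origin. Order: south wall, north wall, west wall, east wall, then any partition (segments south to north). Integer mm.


cube([3500, 200, 2500]);
translate([0, 4300, 0]) cube([3500, 200, 2500]);
translate([0, 200, 0]) cube([200, 4100, 2500]);
translate([3300, 200, 0]) cube([200, 4100, 2500]);


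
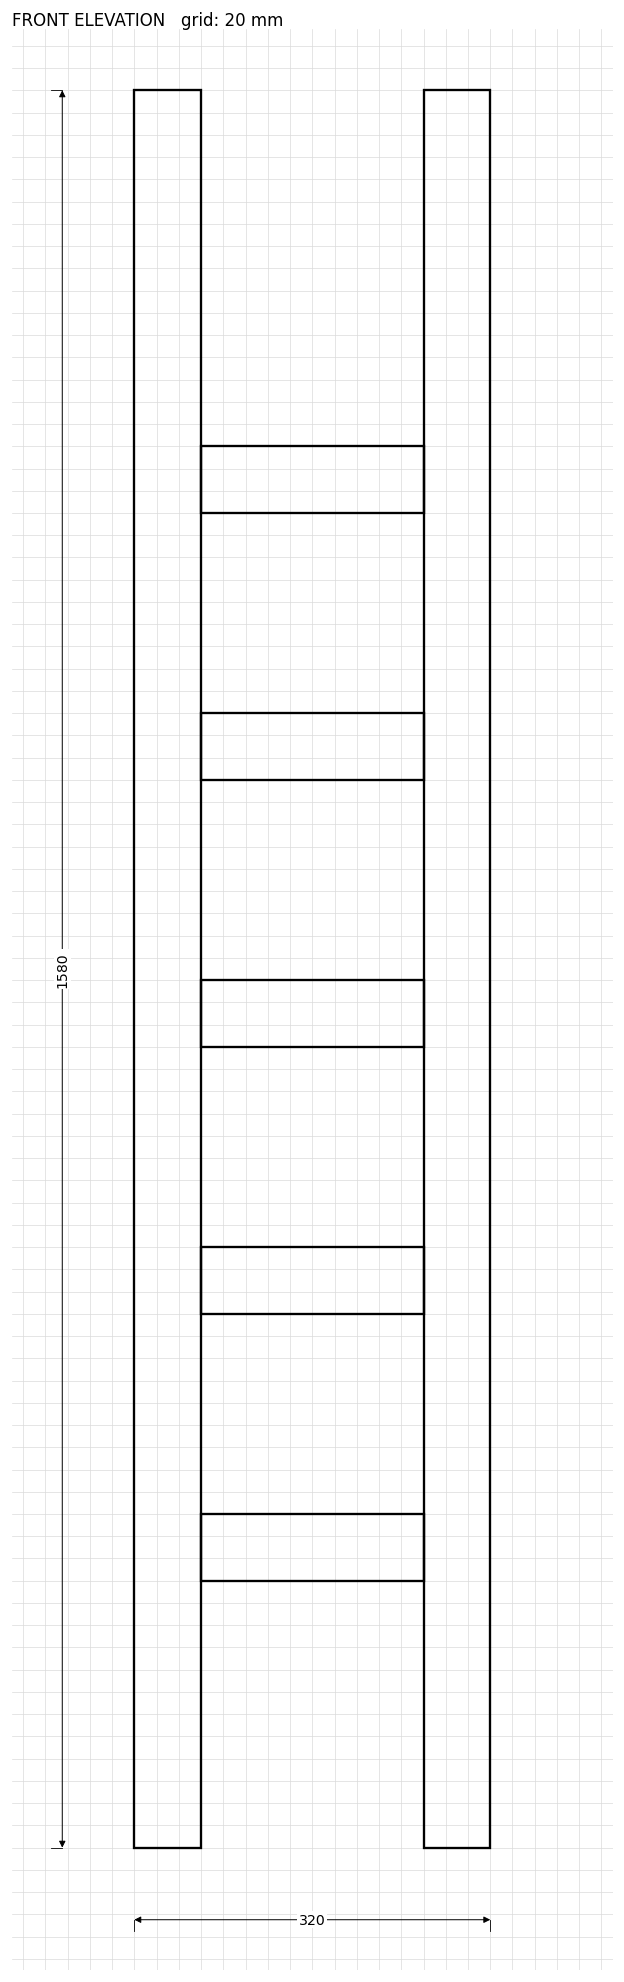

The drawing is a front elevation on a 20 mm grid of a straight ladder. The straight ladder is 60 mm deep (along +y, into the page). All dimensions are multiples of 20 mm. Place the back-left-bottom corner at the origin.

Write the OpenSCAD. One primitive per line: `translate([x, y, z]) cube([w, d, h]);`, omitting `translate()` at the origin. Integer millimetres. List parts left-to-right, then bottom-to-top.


cube([60, 60, 1580]);
translate([60, 0, 240]) cube([200, 60, 60]);
translate([60, 0, 480]) cube([200, 60, 60]);
translate([60, 0, 720]) cube([200, 60, 60]);
translate([60, 0, 960]) cube([200, 60, 60]);
translate([60, 0, 1200]) cube([200, 60, 60]);
translate([260, 0, 0]) cube([60, 60, 1580]);
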